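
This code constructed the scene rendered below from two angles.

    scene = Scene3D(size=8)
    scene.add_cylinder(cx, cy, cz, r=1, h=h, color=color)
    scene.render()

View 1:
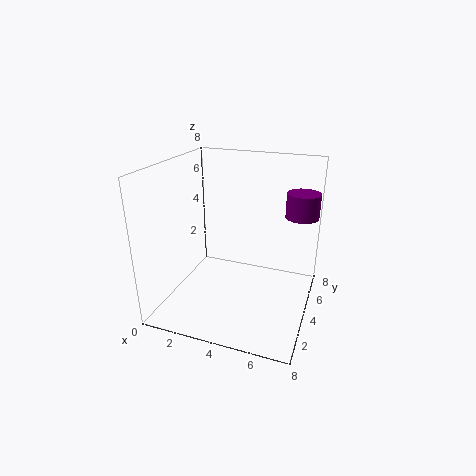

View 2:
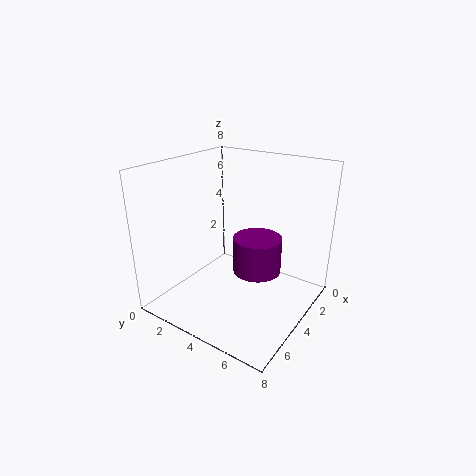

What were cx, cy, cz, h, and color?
cx = 7, cy = 7, cz = 4.5, h = 1.5, color = 'purple'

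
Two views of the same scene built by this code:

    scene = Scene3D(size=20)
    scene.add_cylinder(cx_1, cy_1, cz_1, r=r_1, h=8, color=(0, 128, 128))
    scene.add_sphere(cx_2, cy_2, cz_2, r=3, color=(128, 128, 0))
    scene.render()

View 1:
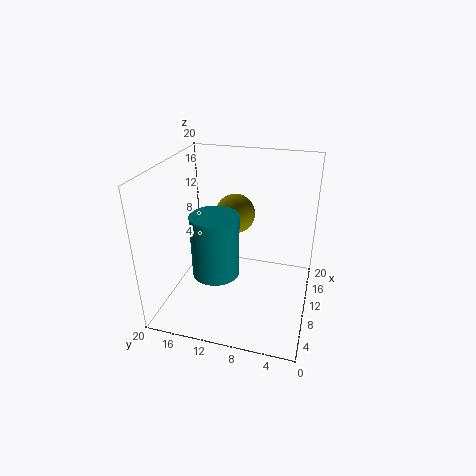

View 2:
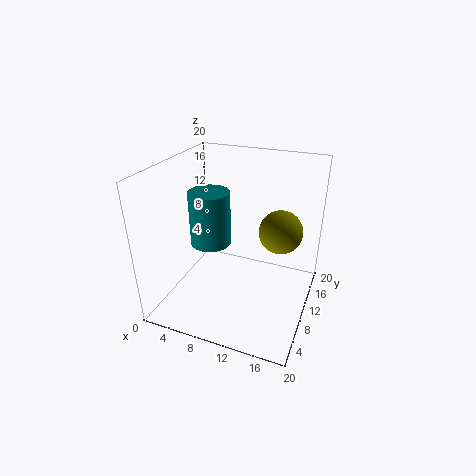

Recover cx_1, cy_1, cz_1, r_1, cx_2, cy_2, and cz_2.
cx_1 = 5
cy_1 = 11.5
cz_1 = 7.5
r_1 = 3
cx_2 = 15.5
cy_2 = 12
cz_2 = 11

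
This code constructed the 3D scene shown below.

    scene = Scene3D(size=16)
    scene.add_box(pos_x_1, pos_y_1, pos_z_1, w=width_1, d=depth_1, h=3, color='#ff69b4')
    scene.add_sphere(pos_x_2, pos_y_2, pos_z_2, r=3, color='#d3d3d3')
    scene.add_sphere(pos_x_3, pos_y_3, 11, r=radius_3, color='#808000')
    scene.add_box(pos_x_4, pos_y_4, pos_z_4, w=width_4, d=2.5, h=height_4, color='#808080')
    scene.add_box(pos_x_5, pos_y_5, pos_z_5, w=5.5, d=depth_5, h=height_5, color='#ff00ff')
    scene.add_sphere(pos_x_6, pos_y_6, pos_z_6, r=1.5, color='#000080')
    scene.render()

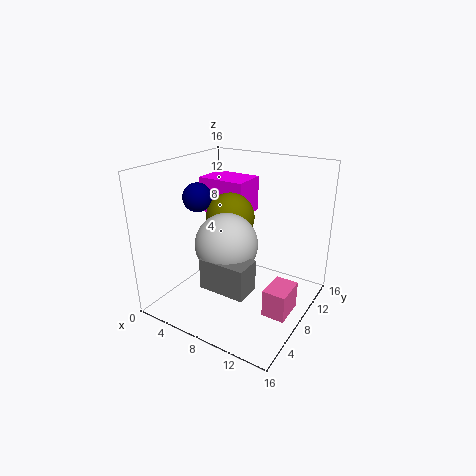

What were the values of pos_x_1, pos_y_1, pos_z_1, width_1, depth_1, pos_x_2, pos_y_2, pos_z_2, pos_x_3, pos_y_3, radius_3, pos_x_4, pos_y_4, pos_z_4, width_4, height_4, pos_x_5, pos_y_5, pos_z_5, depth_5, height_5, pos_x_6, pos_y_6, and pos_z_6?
pos_x_1 = 12.5; pos_y_1 = 5.5; pos_z_1 = 1; width_1 = 2.5; depth_1 = 3.5; pos_x_2 = 9.5; pos_y_2 = 3.5; pos_z_2 = 9.5; pos_x_3 = 8; pos_y_3 = 6.5; radius_3 = 2.5; pos_x_4 = 8.5; pos_y_4 = 0.5; pos_z_4 = 6; width_4 = 4.5; height_4 = 3; pos_x_5 = 2.5; pos_y_5 = 8.5; pos_z_5 = 10; depth_5 = 4; height_5 = 4; pos_x_6 = 5; pos_y_6 = 5; pos_z_6 = 13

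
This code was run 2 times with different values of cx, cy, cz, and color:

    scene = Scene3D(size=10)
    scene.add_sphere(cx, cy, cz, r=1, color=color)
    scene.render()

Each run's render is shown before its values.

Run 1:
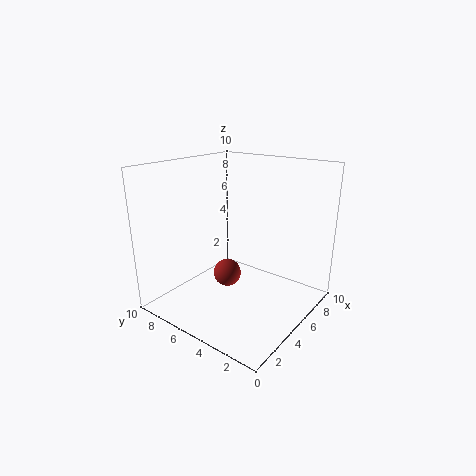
cx = 5; cy = 6; cz = 2; color = 'brown'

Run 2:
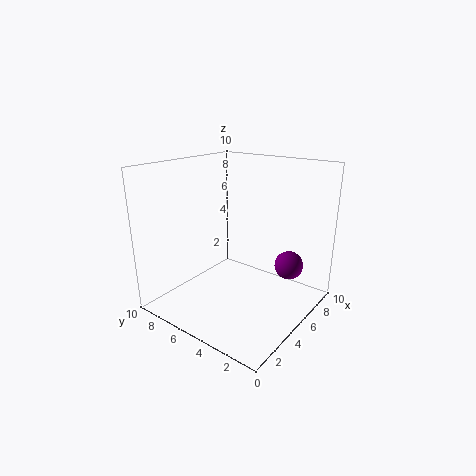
cx = 7; cy = 2; cz = 3; color = 'purple'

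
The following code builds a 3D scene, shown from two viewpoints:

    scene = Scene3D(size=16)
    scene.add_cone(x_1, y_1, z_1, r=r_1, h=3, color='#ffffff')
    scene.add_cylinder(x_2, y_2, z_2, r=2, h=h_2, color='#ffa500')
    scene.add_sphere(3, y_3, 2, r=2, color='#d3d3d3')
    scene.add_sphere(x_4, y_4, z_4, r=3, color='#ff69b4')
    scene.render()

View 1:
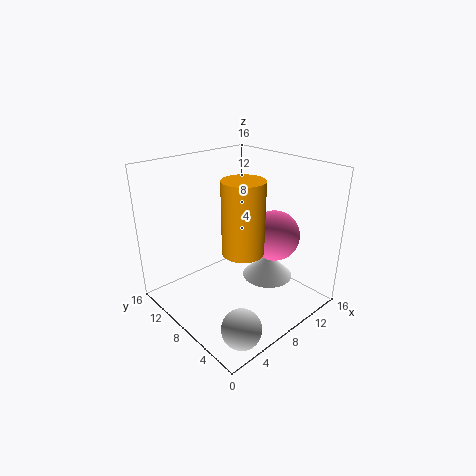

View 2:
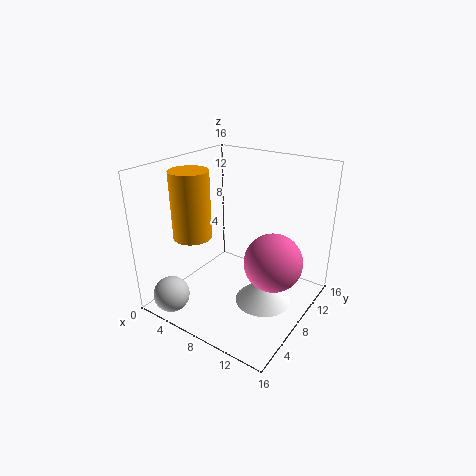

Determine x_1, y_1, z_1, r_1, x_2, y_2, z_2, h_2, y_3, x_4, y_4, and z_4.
x_1 = 12; y_1 = 7; z_1 = 2; r_1 = 3; x_2 = 5; y_2 = 4; z_2 = 9; h_2 = 7; y_3 = 2; x_4 = 13; y_4 = 7; z_4 = 7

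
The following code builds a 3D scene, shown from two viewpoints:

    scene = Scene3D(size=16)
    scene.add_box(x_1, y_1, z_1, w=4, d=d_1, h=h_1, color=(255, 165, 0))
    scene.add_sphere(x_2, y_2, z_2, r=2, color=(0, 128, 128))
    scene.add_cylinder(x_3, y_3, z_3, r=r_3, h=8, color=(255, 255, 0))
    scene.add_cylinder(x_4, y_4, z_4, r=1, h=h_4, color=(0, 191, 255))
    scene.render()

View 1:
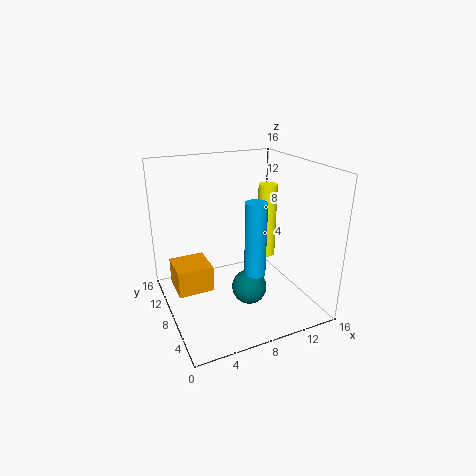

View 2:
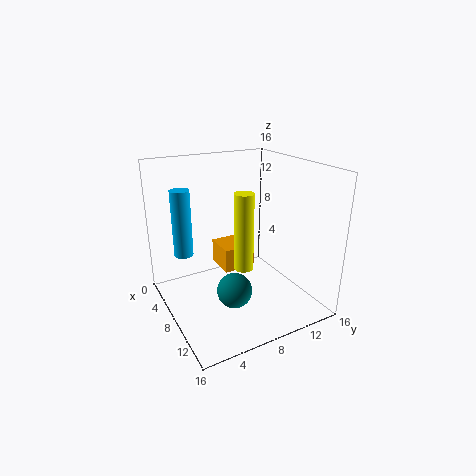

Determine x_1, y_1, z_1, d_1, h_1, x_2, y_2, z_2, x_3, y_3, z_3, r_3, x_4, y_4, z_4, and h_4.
x_1 = 1, y_1 = 8, z_1 = 2, d_1 = 4, h_1 = 3, x_2 = 9, y_2 = 7, z_2 = 2, x_3 = 11, y_3 = 7, z_3 = 6, r_3 = 1, x_4 = 7, y_4 = 2, z_4 = 7, h_4 = 7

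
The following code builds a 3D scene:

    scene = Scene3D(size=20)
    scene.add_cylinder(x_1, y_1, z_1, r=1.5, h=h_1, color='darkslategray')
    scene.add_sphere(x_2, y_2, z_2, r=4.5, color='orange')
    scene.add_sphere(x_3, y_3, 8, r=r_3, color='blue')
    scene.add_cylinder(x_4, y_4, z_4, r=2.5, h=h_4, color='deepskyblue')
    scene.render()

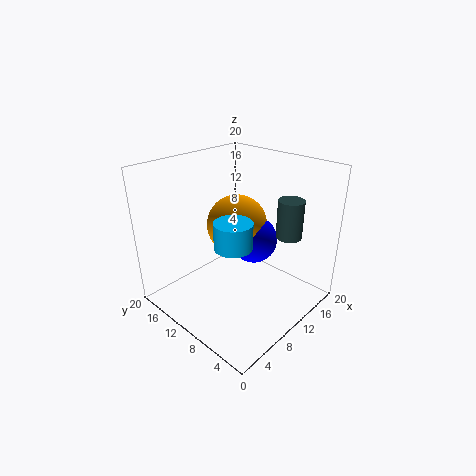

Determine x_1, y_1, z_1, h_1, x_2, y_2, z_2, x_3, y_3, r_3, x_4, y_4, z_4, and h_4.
x_1 = 9.5
y_1 = 1.5
z_1 = 13.5
h_1 = 4.5
x_2 = 13
y_2 = 13
z_2 = 10
x_3 = 14
y_3 = 10.5
r_3 = 3.5
x_4 = 7
y_4 = 8
z_4 = 10.5
h_4 = 3.5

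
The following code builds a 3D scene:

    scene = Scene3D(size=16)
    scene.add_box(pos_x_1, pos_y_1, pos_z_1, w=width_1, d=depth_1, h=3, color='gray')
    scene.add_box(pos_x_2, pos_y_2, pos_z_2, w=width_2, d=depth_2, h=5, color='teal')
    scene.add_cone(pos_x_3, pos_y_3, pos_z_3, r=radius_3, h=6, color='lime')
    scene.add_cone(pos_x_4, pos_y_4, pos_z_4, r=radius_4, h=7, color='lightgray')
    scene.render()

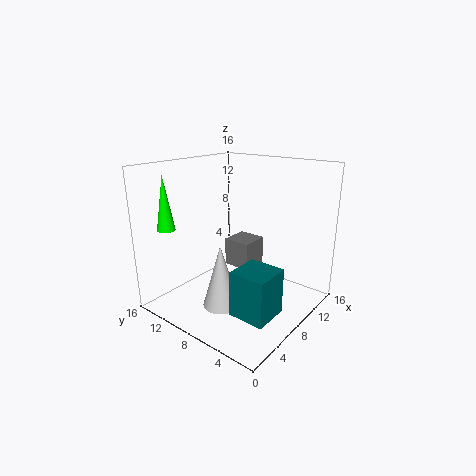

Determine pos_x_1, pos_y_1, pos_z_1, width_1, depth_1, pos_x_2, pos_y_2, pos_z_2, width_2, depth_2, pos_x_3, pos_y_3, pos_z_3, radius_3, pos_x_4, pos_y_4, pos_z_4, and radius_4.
pos_x_1 = 7, pos_y_1 = 6, pos_z_1 = 5, width_1 = 3, depth_1 = 3, pos_x_2 = 4, pos_y_2 = 2, pos_z_2 = 1, width_2 = 4, depth_2 = 4, pos_x_3 = 3, pos_y_3 = 14, pos_z_3 = 9, radius_3 = 1, pos_x_4 = 5, pos_y_4 = 8, pos_z_4 = 1, radius_4 = 2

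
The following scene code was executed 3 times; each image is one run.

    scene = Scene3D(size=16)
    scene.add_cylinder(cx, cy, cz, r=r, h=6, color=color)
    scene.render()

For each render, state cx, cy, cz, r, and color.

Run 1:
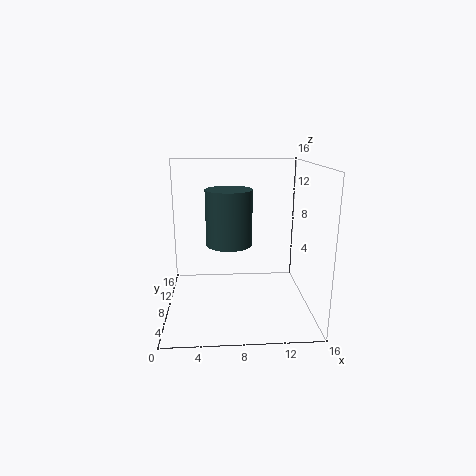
cx = 7; cy = 7.5; cz = 7.5; r = 2.5; color = 'darkslategray'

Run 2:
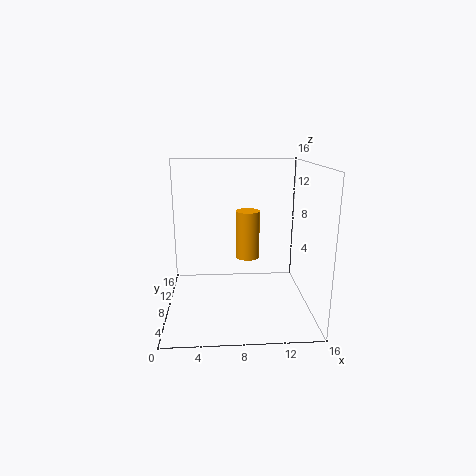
cx = 9.5; cy = 12.5; cz = 4; r = 1.5; color = 'orange'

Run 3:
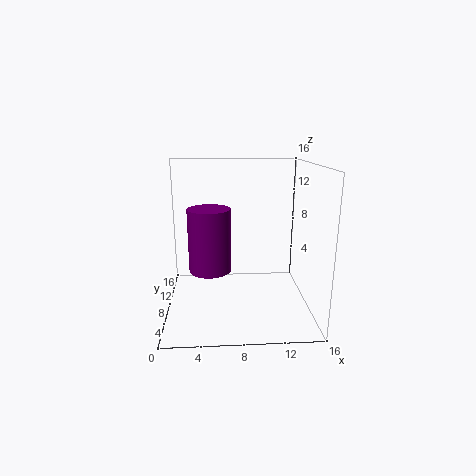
cx = 5; cy = 3; cz = 6.5; r = 2; color = 'purple'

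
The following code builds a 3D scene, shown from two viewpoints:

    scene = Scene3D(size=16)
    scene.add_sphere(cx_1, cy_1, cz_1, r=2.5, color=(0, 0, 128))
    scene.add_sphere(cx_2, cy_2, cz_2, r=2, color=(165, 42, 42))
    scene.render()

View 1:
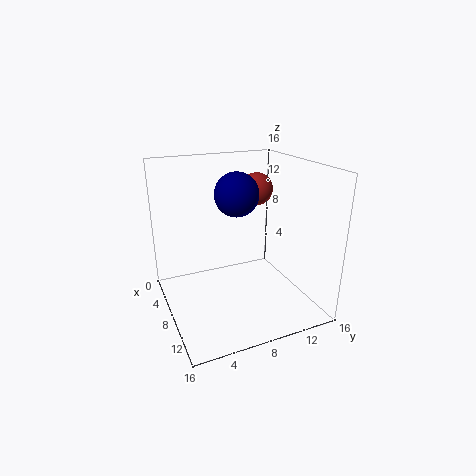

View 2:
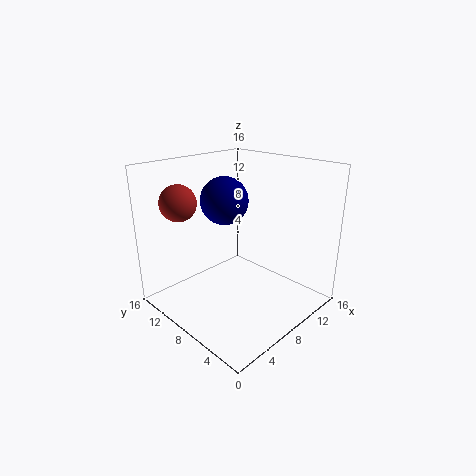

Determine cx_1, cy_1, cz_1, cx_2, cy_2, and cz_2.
cx_1 = 6.5
cy_1 = 8.5
cz_1 = 12.5
cx_2 = 3.5
cy_2 = 12.5
cz_2 = 12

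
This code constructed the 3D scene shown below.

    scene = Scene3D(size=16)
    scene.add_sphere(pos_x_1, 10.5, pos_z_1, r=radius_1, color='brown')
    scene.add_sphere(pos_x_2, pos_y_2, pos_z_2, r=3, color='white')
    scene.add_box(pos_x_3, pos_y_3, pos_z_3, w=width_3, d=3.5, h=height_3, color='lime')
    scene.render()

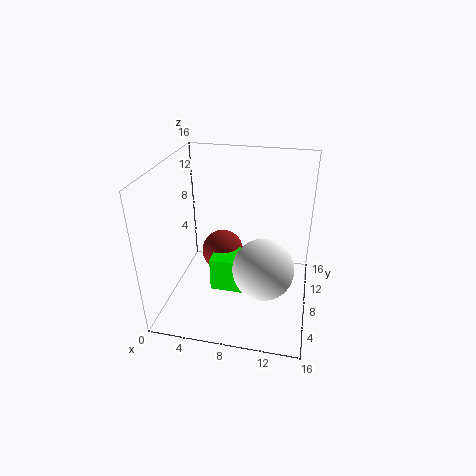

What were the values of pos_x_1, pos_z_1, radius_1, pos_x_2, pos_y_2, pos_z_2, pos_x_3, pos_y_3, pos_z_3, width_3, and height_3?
pos_x_1 = 5.5
pos_z_1 = 4.5
radius_1 = 2.5
pos_x_2 = 11.5
pos_y_2 = 3.5
pos_z_2 = 7.5
pos_x_3 = 5
pos_y_3 = 6.5
pos_z_3 = 1.5
width_3 = 4
height_3 = 4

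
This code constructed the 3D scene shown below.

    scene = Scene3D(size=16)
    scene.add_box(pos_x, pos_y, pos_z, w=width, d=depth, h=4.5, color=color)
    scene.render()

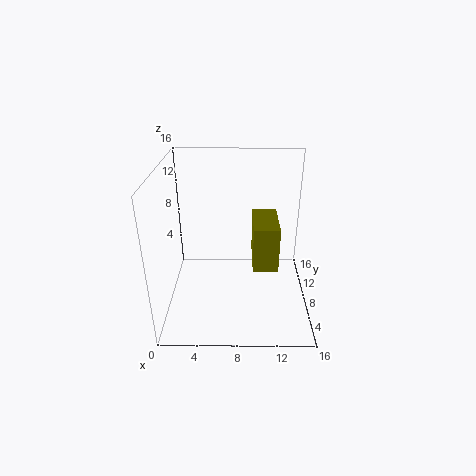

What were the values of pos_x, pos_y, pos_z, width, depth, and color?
pos_x = 9.5, pos_y = 3, pos_z = 7, width = 2.5, depth = 5, color = 'olive'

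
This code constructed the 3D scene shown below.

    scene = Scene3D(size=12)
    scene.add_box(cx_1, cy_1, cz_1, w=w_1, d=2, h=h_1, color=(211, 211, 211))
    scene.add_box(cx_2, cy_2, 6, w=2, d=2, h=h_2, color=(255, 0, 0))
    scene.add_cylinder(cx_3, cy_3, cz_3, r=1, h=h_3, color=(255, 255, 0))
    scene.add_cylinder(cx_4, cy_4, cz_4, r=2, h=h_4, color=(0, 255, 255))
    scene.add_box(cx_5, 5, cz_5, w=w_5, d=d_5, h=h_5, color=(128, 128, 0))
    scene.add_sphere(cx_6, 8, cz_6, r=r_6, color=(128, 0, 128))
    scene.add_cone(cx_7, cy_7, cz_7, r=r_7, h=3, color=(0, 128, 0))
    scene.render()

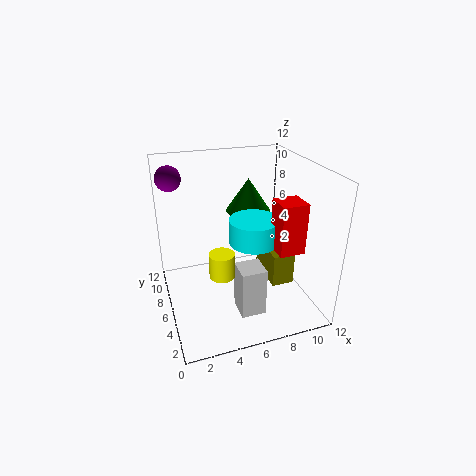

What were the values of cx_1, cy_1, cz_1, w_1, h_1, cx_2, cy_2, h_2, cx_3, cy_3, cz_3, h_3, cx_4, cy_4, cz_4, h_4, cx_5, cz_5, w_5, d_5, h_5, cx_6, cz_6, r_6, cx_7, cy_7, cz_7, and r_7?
cx_1 = 5; cy_1 = 2; cz_1 = 1; w_1 = 2; h_1 = 4; cx_2 = 8; cy_2 = 2; h_2 = 4; cx_3 = 4; cy_3 = 4; cz_3 = 4; h_3 = 2; cx_4 = 7; cy_4 = 5; cz_4 = 6; h_4 = 2; cx_5 = 9; cz_5 = 1; w_5 = 2; d_5 = 4; h_5 = 3; cx_6 = 1; cz_6 = 11; r_6 = 1; cx_7 = 8; cy_7 = 9; cz_7 = 7; r_7 = 2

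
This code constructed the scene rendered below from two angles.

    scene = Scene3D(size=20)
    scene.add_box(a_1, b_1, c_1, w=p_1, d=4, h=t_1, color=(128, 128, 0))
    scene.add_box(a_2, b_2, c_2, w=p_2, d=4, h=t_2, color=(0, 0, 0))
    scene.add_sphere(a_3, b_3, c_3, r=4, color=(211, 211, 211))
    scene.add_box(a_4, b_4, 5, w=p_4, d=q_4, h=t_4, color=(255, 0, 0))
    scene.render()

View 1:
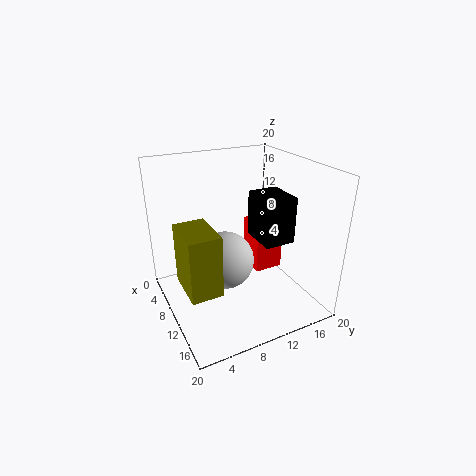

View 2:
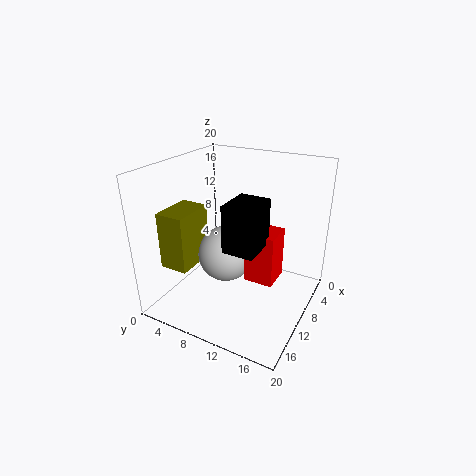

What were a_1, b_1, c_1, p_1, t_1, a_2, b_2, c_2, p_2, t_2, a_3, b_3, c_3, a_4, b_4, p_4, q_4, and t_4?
a_1 = 10; b_1 = 1; c_1 = 6; p_1 = 6; t_1 = 8; a_2 = 11; b_2 = 11; c_2 = 11; p_2 = 5; t_2 = 6; a_3 = 10; b_3 = 8; c_3 = 7; a_4 = 8; b_4 = 12; p_4 = 4; q_4 = 4; t_4 = 7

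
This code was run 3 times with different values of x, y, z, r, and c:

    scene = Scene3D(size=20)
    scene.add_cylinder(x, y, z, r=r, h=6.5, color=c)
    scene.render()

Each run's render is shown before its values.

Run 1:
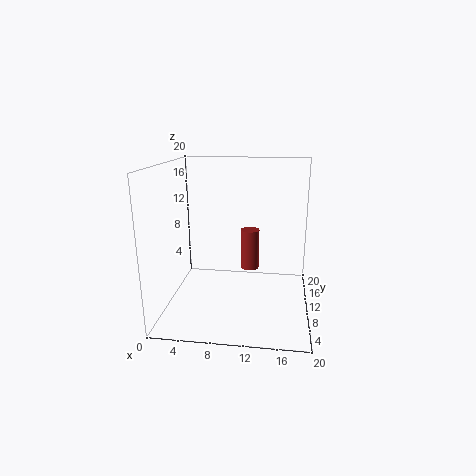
x = 11
y = 17
z = 2.5
r = 1.5
c = 'brown'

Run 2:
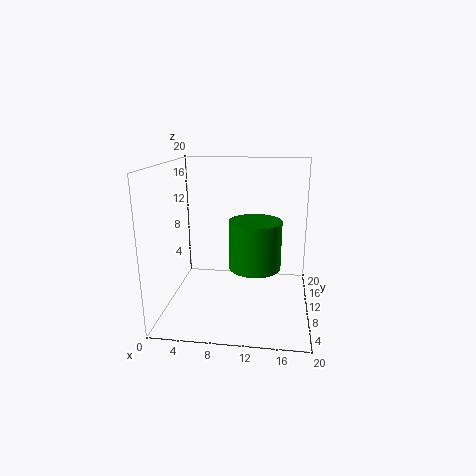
x = 12.5
y = 8.5
z = 6.5
r = 3.5
c = 'green'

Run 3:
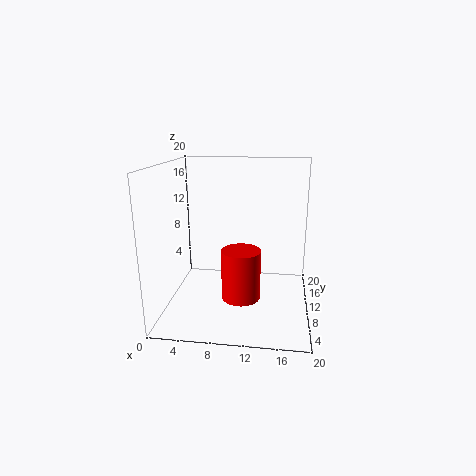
x = 11
y = 5.5
z = 3.5
r = 2.5
c = 'red'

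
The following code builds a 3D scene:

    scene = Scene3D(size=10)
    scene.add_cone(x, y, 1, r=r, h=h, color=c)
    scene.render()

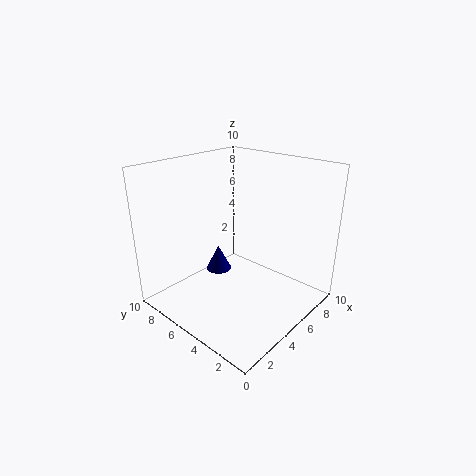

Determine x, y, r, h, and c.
x = 6; y = 8; r = 1; h = 2; c = 'navy'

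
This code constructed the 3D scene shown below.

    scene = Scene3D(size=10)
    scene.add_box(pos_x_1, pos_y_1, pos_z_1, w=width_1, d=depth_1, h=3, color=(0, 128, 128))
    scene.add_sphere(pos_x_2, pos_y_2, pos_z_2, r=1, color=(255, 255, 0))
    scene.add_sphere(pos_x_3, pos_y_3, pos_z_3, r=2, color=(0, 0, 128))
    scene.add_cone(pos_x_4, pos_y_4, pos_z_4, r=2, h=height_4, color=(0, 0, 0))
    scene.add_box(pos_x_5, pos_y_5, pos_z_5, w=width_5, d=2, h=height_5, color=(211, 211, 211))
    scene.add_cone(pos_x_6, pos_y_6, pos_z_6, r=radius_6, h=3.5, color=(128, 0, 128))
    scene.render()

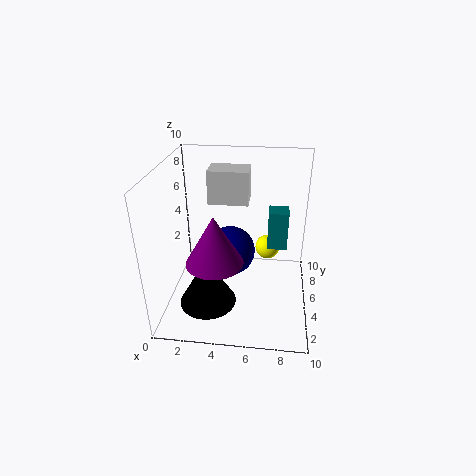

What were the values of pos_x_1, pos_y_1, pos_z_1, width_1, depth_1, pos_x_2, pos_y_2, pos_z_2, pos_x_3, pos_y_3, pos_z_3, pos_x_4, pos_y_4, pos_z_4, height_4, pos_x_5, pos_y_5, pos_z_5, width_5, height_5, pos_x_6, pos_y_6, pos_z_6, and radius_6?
pos_x_1 = 7, pos_y_1 = 7, pos_z_1 = 3, width_1 = 1.5, depth_1 = 1.5, pos_x_2 = 7, pos_y_2 = 9, pos_z_2 = 2, pos_x_3 = 4, pos_y_3 = 8, pos_z_3 = 2, pos_x_4 = 3, pos_y_4 = 3.5, pos_z_4 = 0.5, height_4 = 3.5, pos_x_5 = 2.5, pos_y_5 = 7, pos_z_5 = 6.5, width_5 = 3, height_5 = 2.5, pos_x_6 = 3.5, pos_y_6 = 4, pos_z_6 = 3.5, radius_6 = 2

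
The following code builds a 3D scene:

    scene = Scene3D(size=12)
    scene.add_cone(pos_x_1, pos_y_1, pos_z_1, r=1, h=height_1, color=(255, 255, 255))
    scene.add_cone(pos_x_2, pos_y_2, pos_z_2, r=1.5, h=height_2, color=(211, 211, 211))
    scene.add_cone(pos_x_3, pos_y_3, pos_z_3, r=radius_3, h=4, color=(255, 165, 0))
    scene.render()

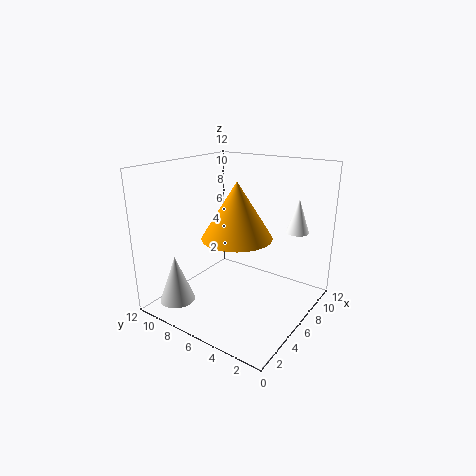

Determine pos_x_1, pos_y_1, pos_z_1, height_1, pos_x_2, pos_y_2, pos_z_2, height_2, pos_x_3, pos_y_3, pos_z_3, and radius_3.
pos_x_1 = 10
pos_y_1 = 2.5
pos_z_1 = 6
height_1 = 3
pos_x_2 = 2.5
pos_y_2 = 10
pos_z_2 = 0.5
height_2 = 4
pos_x_3 = 3
pos_y_3 = 4
pos_z_3 = 7.5
radius_3 = 2.5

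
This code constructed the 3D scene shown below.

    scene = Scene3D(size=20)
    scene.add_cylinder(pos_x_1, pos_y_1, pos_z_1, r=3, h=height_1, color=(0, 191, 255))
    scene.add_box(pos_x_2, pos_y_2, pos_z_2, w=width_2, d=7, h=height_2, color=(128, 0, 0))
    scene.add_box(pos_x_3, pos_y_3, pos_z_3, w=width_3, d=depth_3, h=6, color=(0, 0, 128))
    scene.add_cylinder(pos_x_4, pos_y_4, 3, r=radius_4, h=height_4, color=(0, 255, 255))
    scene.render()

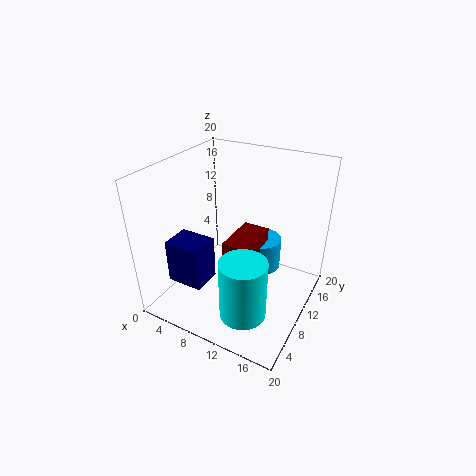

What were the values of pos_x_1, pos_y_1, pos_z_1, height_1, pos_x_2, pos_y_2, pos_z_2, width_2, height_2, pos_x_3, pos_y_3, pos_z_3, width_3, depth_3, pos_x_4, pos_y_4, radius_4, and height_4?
pos_x_1 = 11, pos_y_1 = 16, pos_z_1 = 2, height_1 = 5, pos_x_2 = 8, pos_y_2 = 9, pos_z_2 = 4, width_2 = 4, height_2 = 5, pos_x_3 = 3, pos_y_3 = 3, pos_z_3 = 5, width_3 = 5, depth_3 = 4, pos_x_4 = 14, pos_y_4 = 4, radius_4 = 3, height_4 = 8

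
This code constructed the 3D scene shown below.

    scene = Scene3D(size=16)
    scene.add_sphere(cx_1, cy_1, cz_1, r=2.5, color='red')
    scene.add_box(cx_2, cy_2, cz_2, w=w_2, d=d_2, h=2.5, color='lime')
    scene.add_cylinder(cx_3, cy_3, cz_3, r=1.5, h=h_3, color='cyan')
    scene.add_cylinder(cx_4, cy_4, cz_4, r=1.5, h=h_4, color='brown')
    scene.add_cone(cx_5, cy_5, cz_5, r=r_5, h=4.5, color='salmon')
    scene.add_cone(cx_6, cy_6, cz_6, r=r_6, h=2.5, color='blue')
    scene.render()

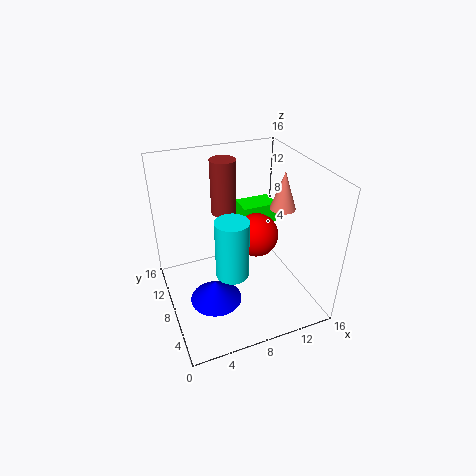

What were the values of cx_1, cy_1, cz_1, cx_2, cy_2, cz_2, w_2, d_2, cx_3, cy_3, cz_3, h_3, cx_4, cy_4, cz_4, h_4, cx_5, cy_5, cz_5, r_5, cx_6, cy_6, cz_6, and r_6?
cx_1 = 10.5
cy_1 = 8.5
cz_1 = 7.5
cx_2 = 10.5
cy_2 = 12
cz_2 = 6.5
w_2 = 4.5
d_2 = 3
cx_3 = 5
cy_3 = 2
cz_3 = 8.5
h_3 = 5.5
cx_4 = 8
cy_4 = 12.5
cz_4 = 9
h_4 = 6.5
cx_5 = 14
cy_5 = 9
cz_5 = 10
r_5 = 1.5
cx_6 = 5
cy_6 = 7.5
cz_6 = 0.5
r_6 = 3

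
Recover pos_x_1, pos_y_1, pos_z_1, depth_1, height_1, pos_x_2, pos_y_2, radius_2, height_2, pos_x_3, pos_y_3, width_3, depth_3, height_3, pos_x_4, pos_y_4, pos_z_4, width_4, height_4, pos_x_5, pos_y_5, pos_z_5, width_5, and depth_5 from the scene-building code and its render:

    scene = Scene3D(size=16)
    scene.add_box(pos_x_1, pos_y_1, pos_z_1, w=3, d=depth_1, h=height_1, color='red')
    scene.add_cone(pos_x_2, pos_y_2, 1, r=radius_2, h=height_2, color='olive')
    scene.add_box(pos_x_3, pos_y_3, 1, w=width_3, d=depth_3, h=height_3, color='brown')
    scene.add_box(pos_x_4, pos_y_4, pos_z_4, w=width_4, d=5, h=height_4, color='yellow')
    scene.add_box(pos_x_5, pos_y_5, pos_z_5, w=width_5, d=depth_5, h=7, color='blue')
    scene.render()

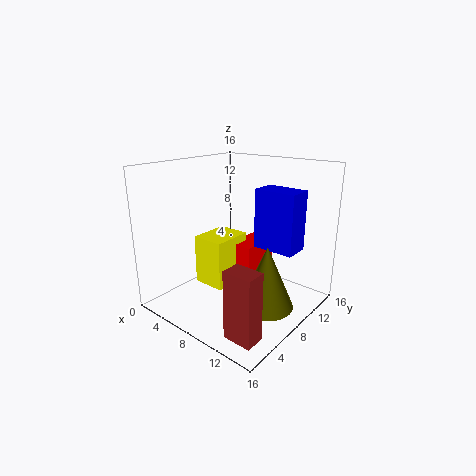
pos_x_1 = 5
pos_y_1 = 10
pos_z_1 = 1
depth_1 = 5
height_1 = 5
pos_x_2 = 12
pos_y_2 = 8
radius_2 = 3
height_2 = 7
pos_x_3 = 12
pos_y_3 = 1
width_3 = 3
depth_3 = 2
height_3 = 7
pos_x_4 = 2
pos_y_4 = 7
pos_z_4 = 1
width_4 = 4
height_4 = 6
pos_x_5 = 8
pos_y_5 = 11
pos_z_5 = 6
width_5 = 5
depth_5 = 3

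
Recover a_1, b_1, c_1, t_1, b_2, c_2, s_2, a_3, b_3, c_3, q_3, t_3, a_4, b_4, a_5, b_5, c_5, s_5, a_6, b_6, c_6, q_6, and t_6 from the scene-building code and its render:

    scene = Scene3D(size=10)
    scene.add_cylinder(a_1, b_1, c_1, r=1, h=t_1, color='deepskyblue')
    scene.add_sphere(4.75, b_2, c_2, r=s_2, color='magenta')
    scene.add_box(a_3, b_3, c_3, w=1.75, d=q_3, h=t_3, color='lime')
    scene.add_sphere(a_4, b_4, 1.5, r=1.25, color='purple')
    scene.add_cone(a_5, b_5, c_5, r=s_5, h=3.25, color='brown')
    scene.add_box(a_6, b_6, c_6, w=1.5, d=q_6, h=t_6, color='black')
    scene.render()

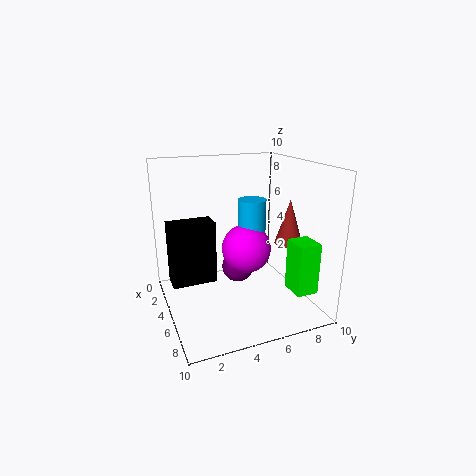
a_1 = 4.5; b_1 = 6.25; c_1 = 4.25; t_1 = 3.25; b_2 = 5.75; c_2 = 4; s_2 = 1.75; a_3 = 7; b_3 = 7.75; c_3 = 1.75; q_3 = 1.5; t_3 = 3.5; a_4 = 2.5; b_4 = 6; a_5 = 5.5; b_5 = 8.75; c_5 = 4.25; s_5 = 1; a_6 = 4; b_6 = 0.25; c_6 = 2.25; q_6 = 3; t_6 = 4.25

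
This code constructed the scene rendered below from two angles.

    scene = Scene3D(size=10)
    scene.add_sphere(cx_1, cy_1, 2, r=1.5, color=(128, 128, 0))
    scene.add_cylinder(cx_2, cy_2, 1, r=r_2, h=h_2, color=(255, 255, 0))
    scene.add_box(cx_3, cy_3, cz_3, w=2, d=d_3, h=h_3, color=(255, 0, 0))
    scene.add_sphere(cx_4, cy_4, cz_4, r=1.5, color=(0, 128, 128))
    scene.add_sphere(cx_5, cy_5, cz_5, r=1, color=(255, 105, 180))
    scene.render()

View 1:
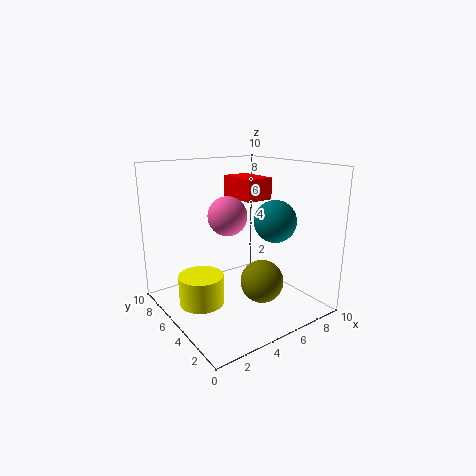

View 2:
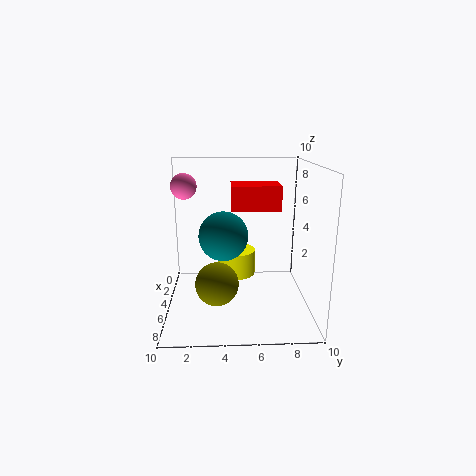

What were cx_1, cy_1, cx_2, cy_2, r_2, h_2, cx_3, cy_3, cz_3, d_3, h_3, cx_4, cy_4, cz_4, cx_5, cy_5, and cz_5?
cx_1 = 6; cy_1 = 3.5; cx_2 = 2; cy_2 = 5; r_2 = 1.5; h_2 = 2; cx_3 = 5.5; cy_3 = 4.5; cz_3 = 7.5; d_3 = 3; h_3 = 1.5; cx_4 = 7.5; cy_4 = 4; cz_4 = 6; cx_5 = 1.5; cy_5 = 1; cz_5 = 8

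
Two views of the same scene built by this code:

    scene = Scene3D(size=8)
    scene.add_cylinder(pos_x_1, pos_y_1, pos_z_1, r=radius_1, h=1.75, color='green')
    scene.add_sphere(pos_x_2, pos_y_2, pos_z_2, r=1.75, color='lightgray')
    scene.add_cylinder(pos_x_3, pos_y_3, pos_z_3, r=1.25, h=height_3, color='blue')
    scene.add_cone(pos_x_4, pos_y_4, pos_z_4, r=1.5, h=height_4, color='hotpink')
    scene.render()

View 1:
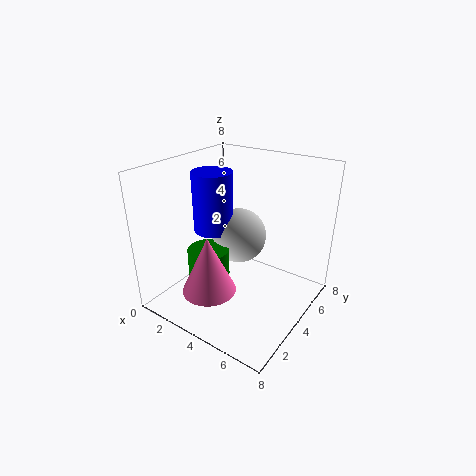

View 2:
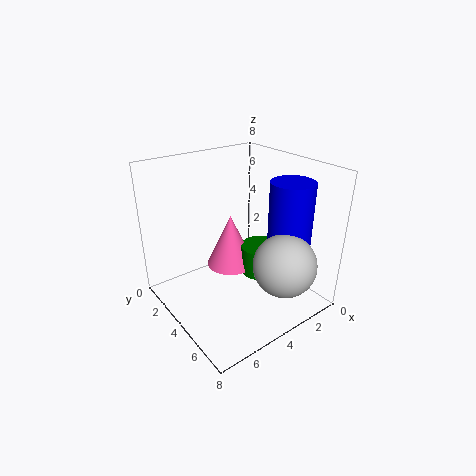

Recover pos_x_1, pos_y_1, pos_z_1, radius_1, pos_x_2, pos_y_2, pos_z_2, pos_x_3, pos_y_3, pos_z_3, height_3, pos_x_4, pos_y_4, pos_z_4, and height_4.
pos_x_1 = 2
pos_y_1 = 3.75
pos_z_1 = 1
radius_1 = 1.25
pos_x_2 = 2.5
pos_y_2 = 6.25
pos_z_2 = 2.75
pos_x_3 = 1.25
pos_y_3 = 5.25
pos_z_3 = 3.25
height_3 = 3.75
pos_x_4 = 3.25
pos_y_4 = 2.25
pos_z_4 = 1.25
height_4 = 3.25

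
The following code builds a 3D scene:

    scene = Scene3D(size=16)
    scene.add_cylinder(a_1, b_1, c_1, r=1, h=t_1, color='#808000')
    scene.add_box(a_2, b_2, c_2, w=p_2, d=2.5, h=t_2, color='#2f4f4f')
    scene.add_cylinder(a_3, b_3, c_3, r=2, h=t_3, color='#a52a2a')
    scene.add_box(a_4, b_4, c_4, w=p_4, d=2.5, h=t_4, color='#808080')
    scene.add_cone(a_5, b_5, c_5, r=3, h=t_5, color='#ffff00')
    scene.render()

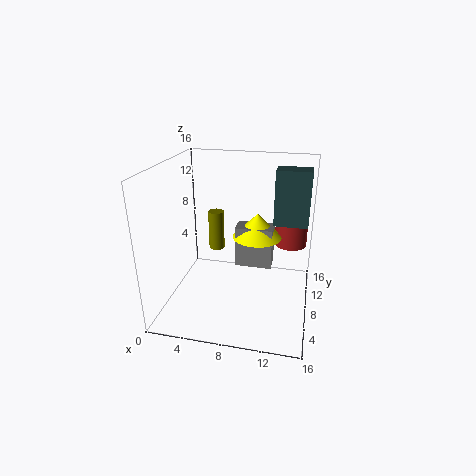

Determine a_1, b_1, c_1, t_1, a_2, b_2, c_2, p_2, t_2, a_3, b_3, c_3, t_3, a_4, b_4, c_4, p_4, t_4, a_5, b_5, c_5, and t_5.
a_1 = 4, b_1 = 13, c_1 = 4, t_1 = 5, a_2 = 11.5, b_2 = 11, c_2 = 8.5, p_2 = 4, t_2 = 6.5, a_3 = 13.5, b_3 = 14, c_3 = 5, t_3 = 5, a_4 = 7, b_4 = 10.5, c_4 = 3, p_4 = 4.5, t_4 = 5, a_5 = 9.5, b_5 = 12, c_5 = 6.5, t_5 = 3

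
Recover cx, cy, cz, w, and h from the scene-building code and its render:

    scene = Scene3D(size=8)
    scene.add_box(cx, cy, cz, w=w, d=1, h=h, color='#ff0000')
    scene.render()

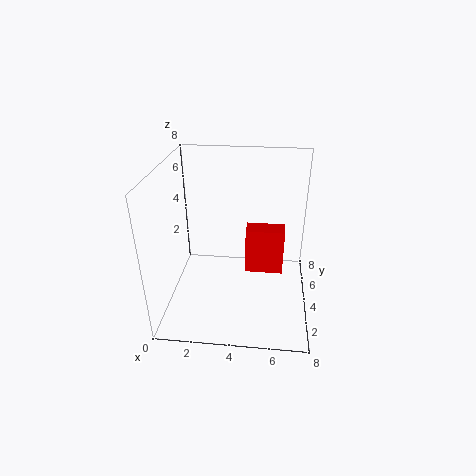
cx = 4.5, cy = 3, cz = 2.5, w = 2, h = 2.5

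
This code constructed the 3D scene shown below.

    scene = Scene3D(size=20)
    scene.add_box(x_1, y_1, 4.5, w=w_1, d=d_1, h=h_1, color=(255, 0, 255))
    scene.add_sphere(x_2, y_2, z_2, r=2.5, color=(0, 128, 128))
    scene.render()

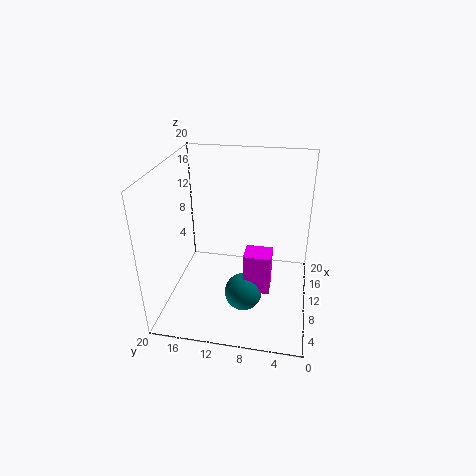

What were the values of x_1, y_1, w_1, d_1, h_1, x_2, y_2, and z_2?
x_1 = 5.5
y_1 = 5
w_1 = 3
d_1 = 3.5
h_1 = 5.5
x_2 = 6
y_2 = 8.5
z_2 = 4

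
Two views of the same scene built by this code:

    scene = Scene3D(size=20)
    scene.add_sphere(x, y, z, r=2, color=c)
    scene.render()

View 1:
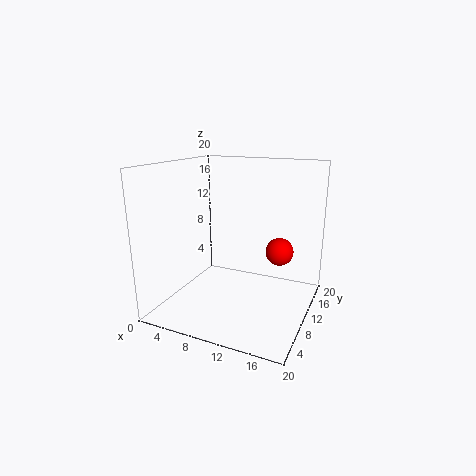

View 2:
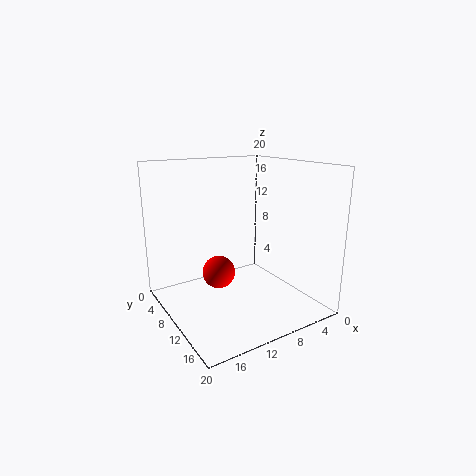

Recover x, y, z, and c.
x = 15, y = 13.5, z = 7.5, c = 'red'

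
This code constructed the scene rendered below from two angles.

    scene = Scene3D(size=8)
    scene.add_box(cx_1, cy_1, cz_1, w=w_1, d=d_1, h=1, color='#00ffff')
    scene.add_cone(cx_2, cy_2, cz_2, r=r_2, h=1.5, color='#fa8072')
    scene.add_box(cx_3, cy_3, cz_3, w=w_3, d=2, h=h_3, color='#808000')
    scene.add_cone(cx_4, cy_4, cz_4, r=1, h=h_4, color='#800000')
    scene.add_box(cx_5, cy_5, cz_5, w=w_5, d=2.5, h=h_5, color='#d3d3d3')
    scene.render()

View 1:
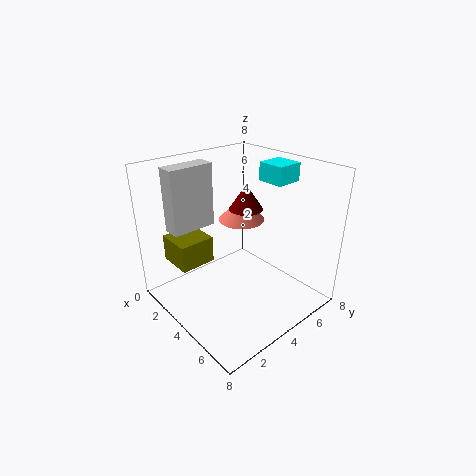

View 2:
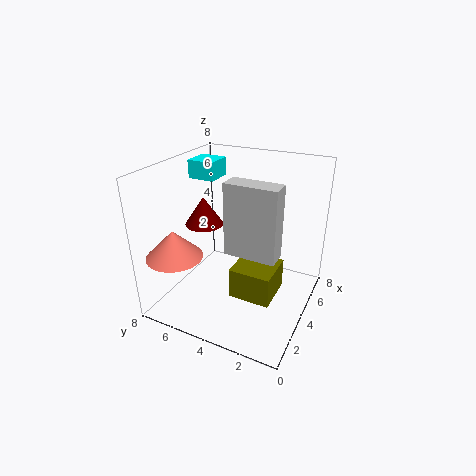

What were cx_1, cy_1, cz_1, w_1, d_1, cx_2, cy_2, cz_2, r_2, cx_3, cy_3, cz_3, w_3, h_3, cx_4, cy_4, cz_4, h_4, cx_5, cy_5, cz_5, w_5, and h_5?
cx_1 = 4; cy_1 = 5.5; cz_1 = 7; w_1 = 1.5; d_1 = 1.5; cx_2 = 1.5; cy_2 = 6.5; cz_2 = 3.5; r_2 = 1.5; cx_3 = 1; cy_3 = 1; cz_3 = 2.5; w_3 = 2; h_3 = 1.5; cx_4 = 3; cy_4 = 5.5; cz_4 = 5; h_4 = 1.5; cx_5 = 1.5; cy_5 = 1; cz_5 = 4.5; w_5 = 1; h_5 = 3.5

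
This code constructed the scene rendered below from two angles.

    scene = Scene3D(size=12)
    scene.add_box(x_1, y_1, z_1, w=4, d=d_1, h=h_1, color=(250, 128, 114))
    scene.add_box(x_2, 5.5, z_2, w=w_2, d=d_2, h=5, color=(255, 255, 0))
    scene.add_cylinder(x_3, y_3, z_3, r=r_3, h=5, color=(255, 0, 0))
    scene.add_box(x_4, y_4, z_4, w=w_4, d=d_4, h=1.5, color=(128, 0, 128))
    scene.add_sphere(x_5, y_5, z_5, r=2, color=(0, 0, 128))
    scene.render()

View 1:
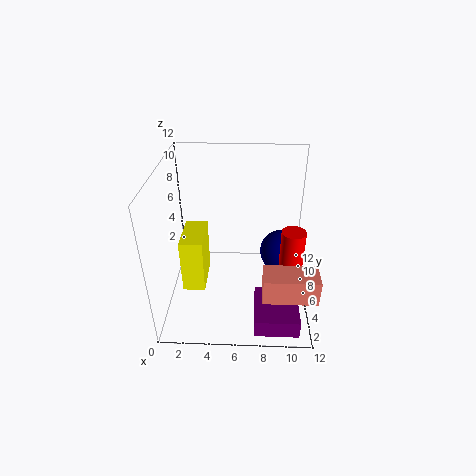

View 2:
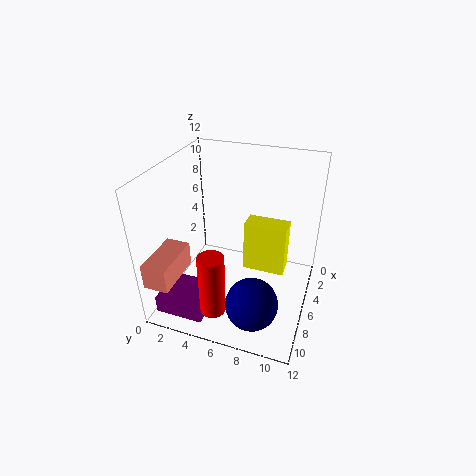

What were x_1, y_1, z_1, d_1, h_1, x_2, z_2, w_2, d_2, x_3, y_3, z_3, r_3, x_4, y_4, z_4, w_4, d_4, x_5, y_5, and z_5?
x_1 = 8; y_1 = 0.5; z_1 = 4; d_1 = 2; h_1 = 2; x_2 = 1; z_2 = 0.5; w_2 = 2; d_2 = 4; x_3 = 10.5; y_3 = 5.5; z_3 = 2; r_3 = 1; x_4 = 7.5; y_4 = 0.5; z_4 = 0.5; w_4 = 3.5; d_4 = 4; x_5 = 10; y_5 = 8.5; z_5 = 3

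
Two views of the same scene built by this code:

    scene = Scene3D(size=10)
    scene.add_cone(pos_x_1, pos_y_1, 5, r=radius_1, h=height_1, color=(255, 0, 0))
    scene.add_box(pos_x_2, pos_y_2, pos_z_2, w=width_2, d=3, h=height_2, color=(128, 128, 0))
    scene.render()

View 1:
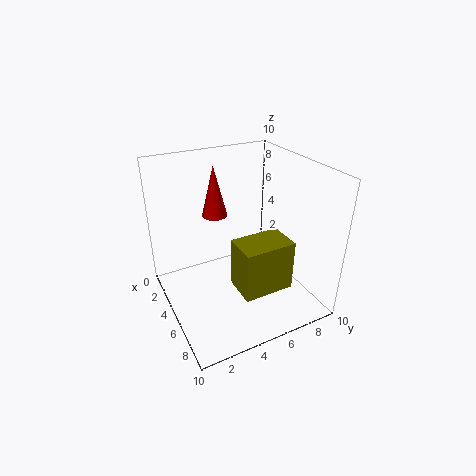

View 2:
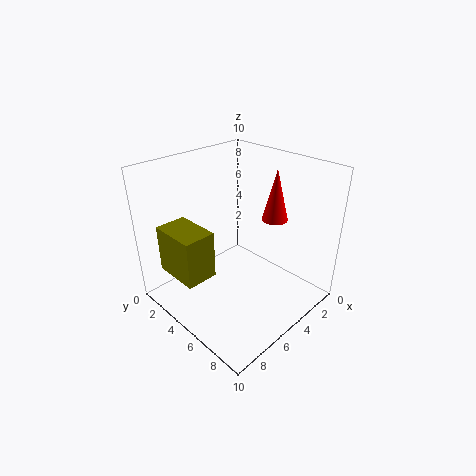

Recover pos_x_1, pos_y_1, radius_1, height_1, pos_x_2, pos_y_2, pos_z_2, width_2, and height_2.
pos_x_1 = 1; pos_y_1 = 5; radius_1 = 1; height_1 = 4; pos_x_2 = 8; pos_y_2 = 3; pos_z_2 = 4; width_2 = 2; height_2 = 3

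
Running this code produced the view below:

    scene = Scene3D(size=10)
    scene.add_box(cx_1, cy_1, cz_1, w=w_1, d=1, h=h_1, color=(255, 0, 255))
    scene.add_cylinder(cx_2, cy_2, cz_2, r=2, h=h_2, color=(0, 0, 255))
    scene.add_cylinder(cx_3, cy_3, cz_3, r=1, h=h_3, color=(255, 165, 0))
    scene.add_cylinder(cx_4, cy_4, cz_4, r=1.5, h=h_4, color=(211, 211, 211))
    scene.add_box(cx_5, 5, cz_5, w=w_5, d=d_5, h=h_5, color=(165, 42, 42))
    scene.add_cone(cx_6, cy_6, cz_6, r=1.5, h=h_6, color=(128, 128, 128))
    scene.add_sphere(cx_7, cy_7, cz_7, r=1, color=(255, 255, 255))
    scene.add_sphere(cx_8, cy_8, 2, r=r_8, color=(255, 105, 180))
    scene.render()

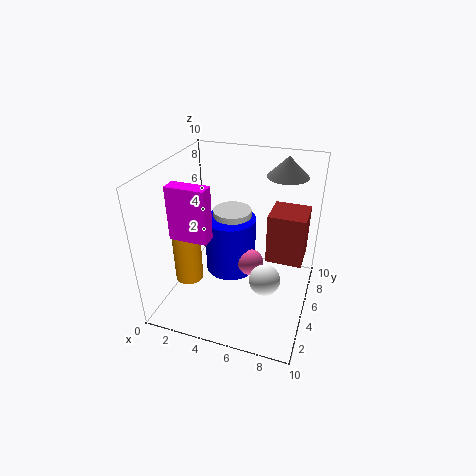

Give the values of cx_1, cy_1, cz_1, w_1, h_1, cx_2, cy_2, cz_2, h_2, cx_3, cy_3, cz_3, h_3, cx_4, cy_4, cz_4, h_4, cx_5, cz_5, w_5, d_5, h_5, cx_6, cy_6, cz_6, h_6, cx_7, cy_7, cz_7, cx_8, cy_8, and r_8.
cx_1 = 1.5, cy_1 = 2, cz_1 = 6, w_1 = 2.5, h_1 = 3.5, cx_2 = 3.5, cy_2 = 7.5, cz_2 = 0.5, h_2 = 4.5, cx_3 = 1.5, cy_3 = 4, cz_3 = 1.5, h_3 = 4, cx_4 = 3.5, cy_4 = 8, cz_4 = 2.5, h_4 = 3, cx_5 = 7, cz_5 = 3.5, w_5 = 2.5, d_5 = 2.5, h_5 = 3.5, cx_6 = 7.5, cy_6 = 8.5, cz_6 = 8.5, h_6 = 1.5, cx_7 = 7.5, cy_7 = 3, cz_7 = 3.5, cx_8 = 5.5, cy_8 = 6.5, r_8 = 1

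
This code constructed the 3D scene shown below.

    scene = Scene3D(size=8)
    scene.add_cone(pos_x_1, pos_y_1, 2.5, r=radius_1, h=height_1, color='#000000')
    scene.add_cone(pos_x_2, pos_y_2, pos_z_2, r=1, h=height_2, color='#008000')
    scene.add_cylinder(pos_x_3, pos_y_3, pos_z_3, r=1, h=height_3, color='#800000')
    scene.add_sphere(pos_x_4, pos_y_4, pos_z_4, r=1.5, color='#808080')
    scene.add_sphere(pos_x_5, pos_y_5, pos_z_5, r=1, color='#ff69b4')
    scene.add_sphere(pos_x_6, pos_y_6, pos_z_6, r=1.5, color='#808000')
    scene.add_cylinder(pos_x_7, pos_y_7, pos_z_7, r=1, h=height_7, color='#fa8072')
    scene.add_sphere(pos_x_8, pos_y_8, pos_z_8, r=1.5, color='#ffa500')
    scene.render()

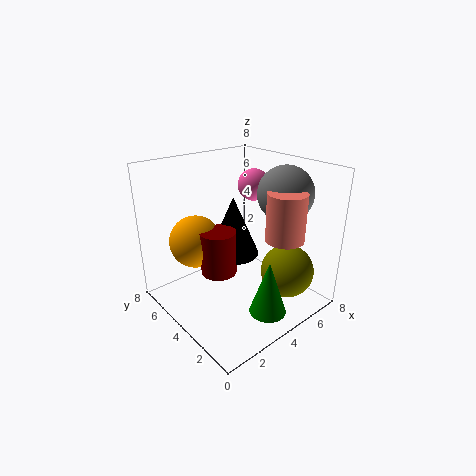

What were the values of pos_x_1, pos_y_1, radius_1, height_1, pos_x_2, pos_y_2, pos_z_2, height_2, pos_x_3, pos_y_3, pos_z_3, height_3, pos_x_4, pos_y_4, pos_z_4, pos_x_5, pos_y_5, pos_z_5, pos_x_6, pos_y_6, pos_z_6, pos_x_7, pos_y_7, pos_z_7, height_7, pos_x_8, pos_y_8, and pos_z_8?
pos_x_1 = 4.5; pos_y_1 = 5; radius_1 = 1.5; height_1 = 3.5; pos_x_2 = 4; pos_y_2 = 1.5; pos_z_2 = 0.5; height_2 = 3; pos_x_3 = 3; pos_y_3 = 4.5; pos_z_3 = 2; height_3 = 2.5; pos_x_4 = 6; pos_y_4 = 2.5; pos_z_4 = 6.5; pos_x_5 = 7; pos_y_5 = 6; pos_z_5 = 6; pos_x_6 = 6; pos_y_6 = 2; pos_z_6 = 2; pos_x_7 = 5; pos_y_7 = 1.5; pos_z_7 = 4.5; height_7 = 2.5; pos_x_8 = 2.5; pos_y_8 = 6; pos_z_8 = 3.5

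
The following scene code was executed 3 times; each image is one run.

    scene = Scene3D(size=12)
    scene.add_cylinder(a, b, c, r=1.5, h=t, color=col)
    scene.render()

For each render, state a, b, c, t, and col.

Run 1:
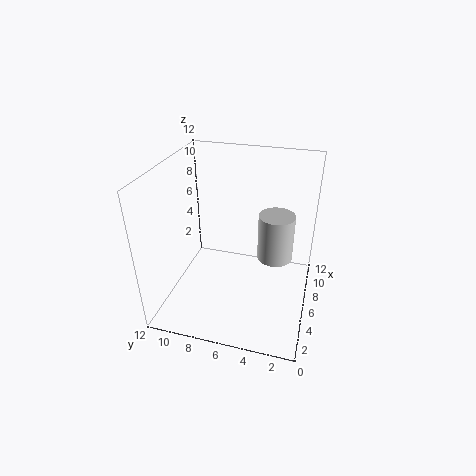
a = 7, b = 3, c = 4, t = 4, col = 'lightgray'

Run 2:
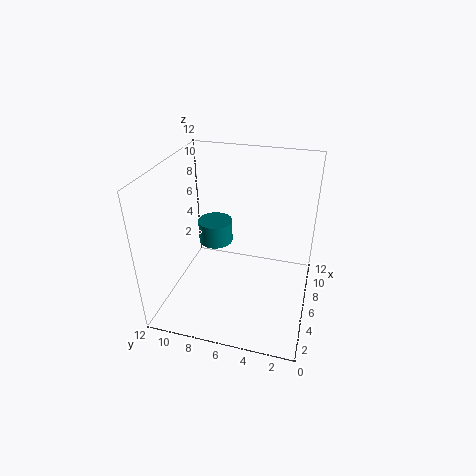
a = 7.5, b = 8.5, c = 4.5, t = 2, col = 'teal'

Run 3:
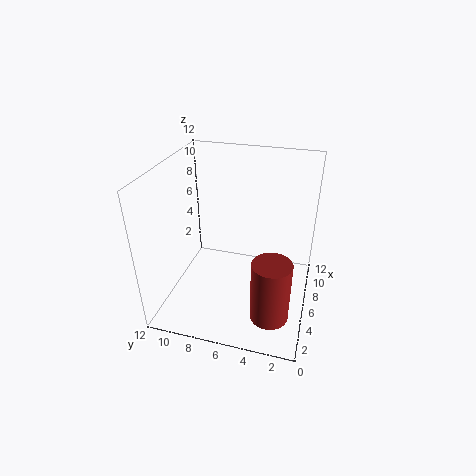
a = 2.5, b = 2.5, c = 1.5, t = 5, col = 'brown'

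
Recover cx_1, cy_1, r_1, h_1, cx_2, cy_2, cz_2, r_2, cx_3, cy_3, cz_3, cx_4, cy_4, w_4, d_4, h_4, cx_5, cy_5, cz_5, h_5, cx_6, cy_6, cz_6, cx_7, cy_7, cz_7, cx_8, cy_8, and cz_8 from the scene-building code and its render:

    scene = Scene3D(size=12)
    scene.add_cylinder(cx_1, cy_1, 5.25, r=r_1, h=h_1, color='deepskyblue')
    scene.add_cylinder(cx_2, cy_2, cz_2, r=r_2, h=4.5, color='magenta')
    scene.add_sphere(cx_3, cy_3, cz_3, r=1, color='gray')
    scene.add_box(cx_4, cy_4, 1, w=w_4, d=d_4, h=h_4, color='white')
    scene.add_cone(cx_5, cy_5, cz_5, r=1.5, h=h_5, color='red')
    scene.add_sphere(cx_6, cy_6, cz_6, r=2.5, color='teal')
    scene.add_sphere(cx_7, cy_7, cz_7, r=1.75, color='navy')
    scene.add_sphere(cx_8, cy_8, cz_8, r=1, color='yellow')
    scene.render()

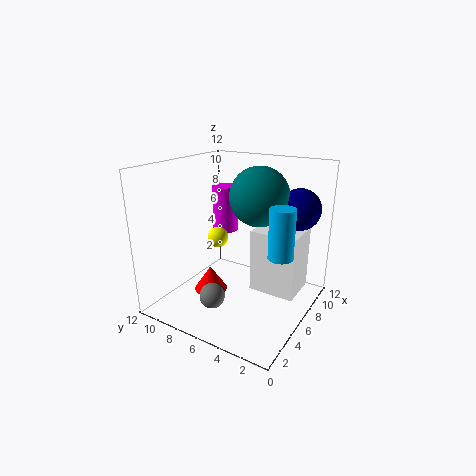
cx_1 = 5.75
cy_1 = 2
r_1 = 1
h_1 = 4
cx_2 = 10.5
cy_2 = 10.25
cz_2 = 4.5
r_2 = 1.25
cx_3 = 2.5
cy_3 = 6.25
cz_3 = 2.25
cx_4 = 6.75
cy_4 = 1.25
w_4 = 3.5
d_4 = 4
h_4 = 5.5
cx_5 = 6
cy_5 = 9
cz_5 = 0.25
h_5 = 2.25
cx_6 = 7.75
cy_6 = 5
cz_6 = 9.25
cx_7 = 9.25
cy_7 = 2
cz_7 = 8.25
cx_8 = 8.75
cy_8 = 10
cz_8 = 4.25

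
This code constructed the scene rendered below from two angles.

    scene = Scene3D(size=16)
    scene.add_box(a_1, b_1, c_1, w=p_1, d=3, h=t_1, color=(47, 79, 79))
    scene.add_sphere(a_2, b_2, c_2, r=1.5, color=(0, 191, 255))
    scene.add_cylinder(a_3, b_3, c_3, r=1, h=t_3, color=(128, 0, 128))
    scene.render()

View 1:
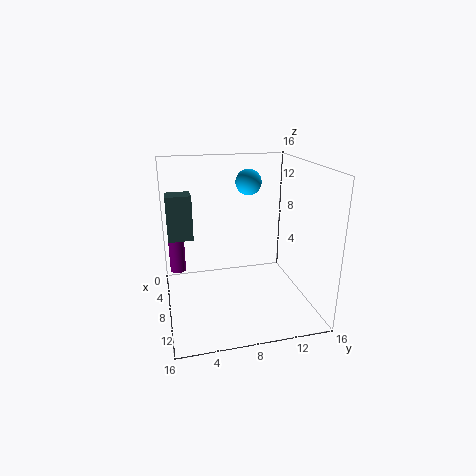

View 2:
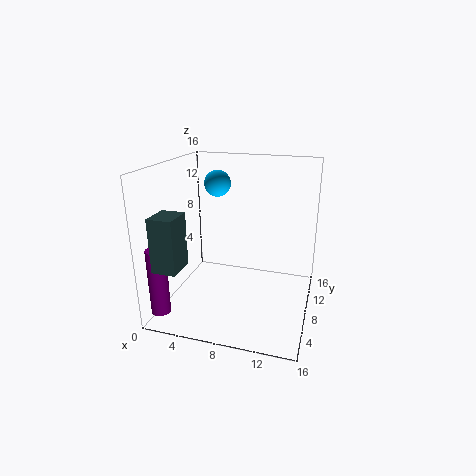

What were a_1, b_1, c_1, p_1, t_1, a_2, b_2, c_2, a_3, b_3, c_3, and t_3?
a_1 = 1.5
b_1 = 0.5
c_1 = 6.5
p_1 = 2.5
t_1 = 5.5
a_2 = 5
b_2 = 10
c_2 = 13.5
a_3 = 1.5
b_3 = 1.5
c_3 = 1.5
t_3 = 7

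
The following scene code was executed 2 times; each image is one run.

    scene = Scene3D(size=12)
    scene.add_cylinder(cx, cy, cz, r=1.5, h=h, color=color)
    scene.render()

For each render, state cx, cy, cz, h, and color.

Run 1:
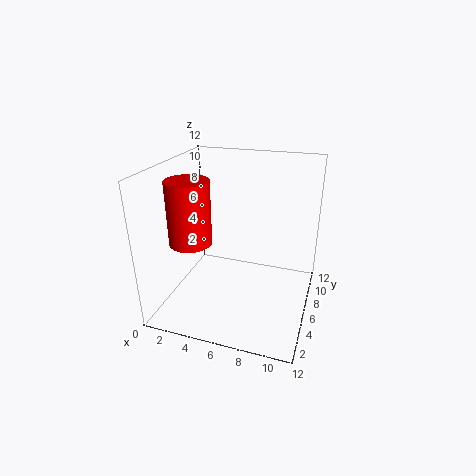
cx = 4; cy = 1.5; cz = 7.5; h = 4.5; color = 'red'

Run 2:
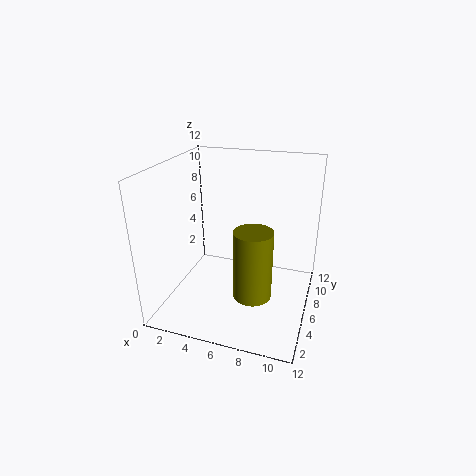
cx = 8; cy = 3.5; cz = 2.5; h = 5.5; color = 'olive'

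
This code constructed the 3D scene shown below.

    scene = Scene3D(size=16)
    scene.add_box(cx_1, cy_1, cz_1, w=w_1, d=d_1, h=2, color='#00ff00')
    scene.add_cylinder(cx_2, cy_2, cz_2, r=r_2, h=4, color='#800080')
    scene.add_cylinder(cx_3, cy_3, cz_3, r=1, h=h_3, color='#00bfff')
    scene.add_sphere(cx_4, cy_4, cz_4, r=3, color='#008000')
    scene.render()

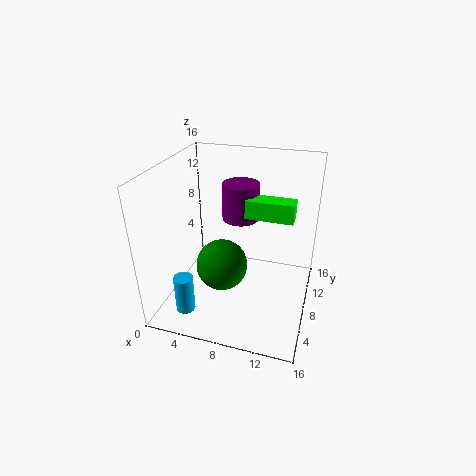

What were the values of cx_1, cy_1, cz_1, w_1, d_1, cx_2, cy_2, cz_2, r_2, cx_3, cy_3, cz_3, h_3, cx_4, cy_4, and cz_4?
cx_1 = 9
cy_1 = 7
cz_1 = 11
w_1 = 5
d_1 = 2
cx_2 = 8
cy_2 = 9
cz_2 = 10
r_2 = 2
cx_3 = 4
cy_3 = 2
cz_3 = 2
h_3 = 4
cx_4 = 6
cy_4 = 8
cz_4 = 4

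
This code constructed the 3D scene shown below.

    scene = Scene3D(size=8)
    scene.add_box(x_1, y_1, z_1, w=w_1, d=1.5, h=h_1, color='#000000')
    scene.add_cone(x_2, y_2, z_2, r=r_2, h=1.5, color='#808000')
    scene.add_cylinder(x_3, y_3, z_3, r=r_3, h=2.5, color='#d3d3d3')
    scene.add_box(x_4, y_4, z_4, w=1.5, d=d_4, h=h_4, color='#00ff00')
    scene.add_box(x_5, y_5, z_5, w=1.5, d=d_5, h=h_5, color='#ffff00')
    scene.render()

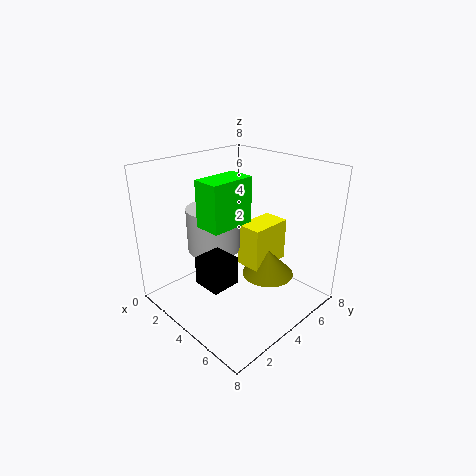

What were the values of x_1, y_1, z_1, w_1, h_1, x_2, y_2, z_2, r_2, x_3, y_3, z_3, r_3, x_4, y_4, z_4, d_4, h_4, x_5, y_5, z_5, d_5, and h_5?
x_1 = 4; y_1 = 1; z_1 = 2.5; w_1 = 1.5; h_1 = 1.5; x_2 = 5; y_2 = 5.5; z_2 = 1.5; r_2 = 1.5; x_3 = 2.5; y_3 = 3.5; z_3 = 3; r_3 = 1.5; x_4 = 3; y_4 = 2; z_4 = 5; d_4 = 2.5; h_4 = 2.5; x_5 = 3.5; y_5 = 4.5; z_5 = 2; d_5 = 2.5; h_5 = 2.5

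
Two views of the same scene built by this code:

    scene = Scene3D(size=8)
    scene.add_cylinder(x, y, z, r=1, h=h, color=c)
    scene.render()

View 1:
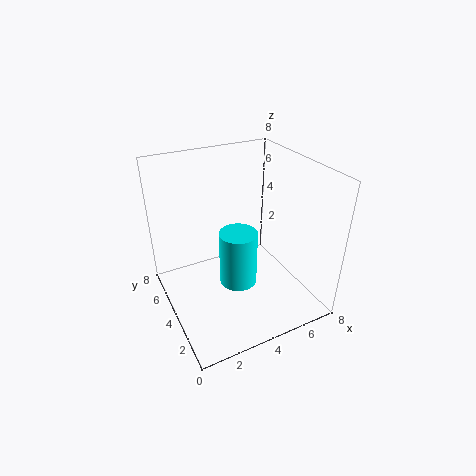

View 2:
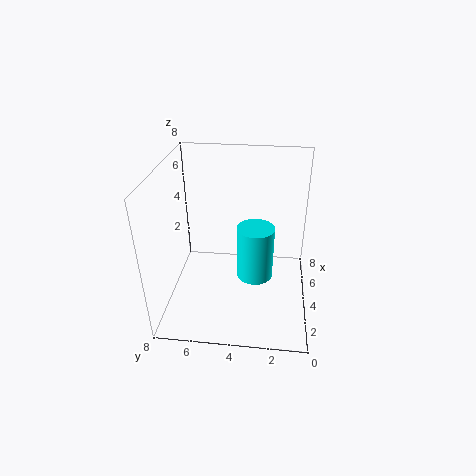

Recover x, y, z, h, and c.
x = 3.5
y = 3
z = 2
h = 3
c = 'cyan'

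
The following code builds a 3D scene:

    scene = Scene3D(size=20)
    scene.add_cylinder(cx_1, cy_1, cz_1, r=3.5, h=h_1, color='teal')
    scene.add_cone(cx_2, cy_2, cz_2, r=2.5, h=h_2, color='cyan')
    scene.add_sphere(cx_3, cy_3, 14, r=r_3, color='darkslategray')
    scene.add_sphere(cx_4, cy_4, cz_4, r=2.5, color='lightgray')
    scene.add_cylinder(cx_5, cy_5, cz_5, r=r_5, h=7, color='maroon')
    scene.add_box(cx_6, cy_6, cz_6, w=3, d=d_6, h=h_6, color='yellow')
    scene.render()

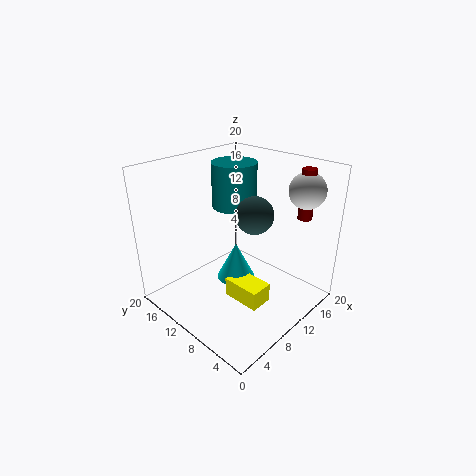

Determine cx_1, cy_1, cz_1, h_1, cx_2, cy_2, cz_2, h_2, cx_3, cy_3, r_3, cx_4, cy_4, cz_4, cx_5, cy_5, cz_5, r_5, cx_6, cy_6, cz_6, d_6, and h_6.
cx_1 = 15.5, cy_1 = 16, cz_1 = 11.5, h_1 = 7, cx_2 = 8, cy_2 = 8.5, cz_2 = 5.5, h_2 = 5, cx_3 = 10.5, cy_3 = 7.5, r_3 = 2.5, cx_4 = 17, cy_4 = 4, cz_4 = 16.5, cx_5 = 17, cy_5 = 4, cz_5 = 12.5, r_5 = 1, cx_6 = 5.5, cy_6 = 3, cz_6 = 4, d_6 = 5, h_6 = 2.5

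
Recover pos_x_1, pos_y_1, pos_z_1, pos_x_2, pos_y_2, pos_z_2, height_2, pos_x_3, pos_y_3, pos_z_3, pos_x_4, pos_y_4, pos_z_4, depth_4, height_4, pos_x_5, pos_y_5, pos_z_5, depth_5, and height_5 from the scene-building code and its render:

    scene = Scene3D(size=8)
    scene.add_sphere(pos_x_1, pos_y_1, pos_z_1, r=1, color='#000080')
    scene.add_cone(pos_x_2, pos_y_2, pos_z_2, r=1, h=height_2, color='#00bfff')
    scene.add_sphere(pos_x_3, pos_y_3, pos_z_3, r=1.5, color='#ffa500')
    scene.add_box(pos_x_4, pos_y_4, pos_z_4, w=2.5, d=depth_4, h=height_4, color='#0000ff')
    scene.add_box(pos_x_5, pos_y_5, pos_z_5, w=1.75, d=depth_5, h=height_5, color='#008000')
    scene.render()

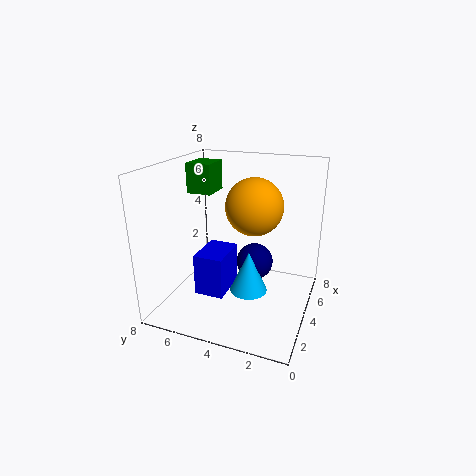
pos_x_1 = 4
pos_y_1 = 3
pos_z_1 = 2.75
pos_x_2 = 3
pos_y_2 = 3
pos_z_2 = 1.5
height_2 = 2.25
pos_x_3 = 3.75
pos_y_3 = 3
pos_z_3 = 6
pos_x_4 = 3.25
pos_y_4 = 4.75
pos_z_4 = 0.25
depth_4 = 1.75
height_4 = 2.5
pos_x_5 = 4.75
pos_y_5 = 6
pos_z_5 = 6
depth_5 = 1.5
height_5 = 1.75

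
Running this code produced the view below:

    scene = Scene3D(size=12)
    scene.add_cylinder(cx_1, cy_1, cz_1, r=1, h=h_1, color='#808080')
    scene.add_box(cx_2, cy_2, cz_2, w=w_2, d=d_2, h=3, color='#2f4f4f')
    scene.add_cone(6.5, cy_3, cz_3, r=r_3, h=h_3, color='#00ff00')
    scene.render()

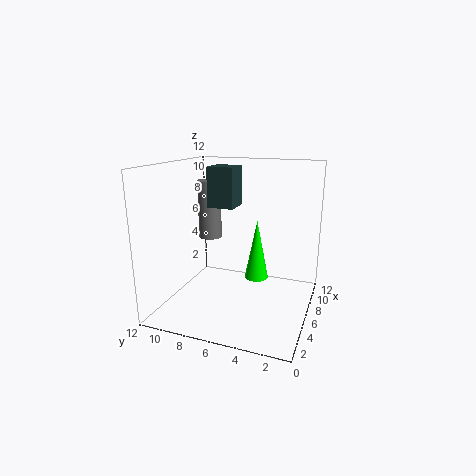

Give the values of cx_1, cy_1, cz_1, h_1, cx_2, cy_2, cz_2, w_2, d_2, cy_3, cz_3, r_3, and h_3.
cx_1 = 7
cy_1 = 9
cz_1 = 5.5
h_1 = 5
cx_2 = 3.5
cy_2 = 5.5
cz_2 = 9
w_2 = 2
d_2 = 2
cy_3 = 4.5
cz_3 = 2.5
r_3 = 1
h_3 = 5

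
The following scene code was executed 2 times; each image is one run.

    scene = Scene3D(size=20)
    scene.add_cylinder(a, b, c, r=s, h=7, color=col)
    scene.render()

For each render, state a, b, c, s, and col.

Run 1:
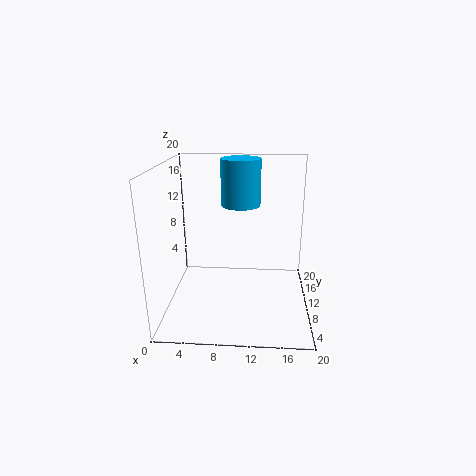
a = 10; b = 16; c = 13; s = 3; col = 'deepskyblue'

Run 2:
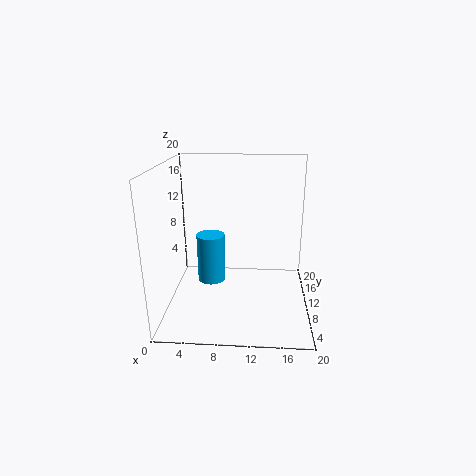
a = 6; b = 11; c = 3; s = 2; col = 'deepskyblue'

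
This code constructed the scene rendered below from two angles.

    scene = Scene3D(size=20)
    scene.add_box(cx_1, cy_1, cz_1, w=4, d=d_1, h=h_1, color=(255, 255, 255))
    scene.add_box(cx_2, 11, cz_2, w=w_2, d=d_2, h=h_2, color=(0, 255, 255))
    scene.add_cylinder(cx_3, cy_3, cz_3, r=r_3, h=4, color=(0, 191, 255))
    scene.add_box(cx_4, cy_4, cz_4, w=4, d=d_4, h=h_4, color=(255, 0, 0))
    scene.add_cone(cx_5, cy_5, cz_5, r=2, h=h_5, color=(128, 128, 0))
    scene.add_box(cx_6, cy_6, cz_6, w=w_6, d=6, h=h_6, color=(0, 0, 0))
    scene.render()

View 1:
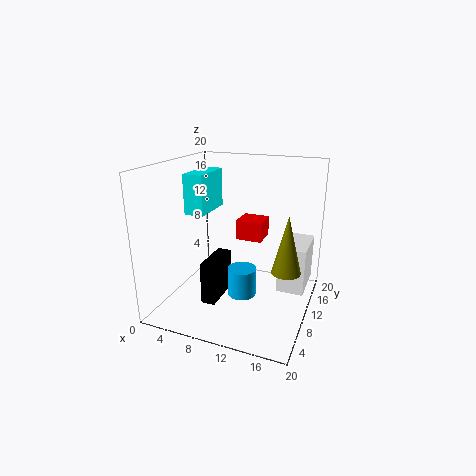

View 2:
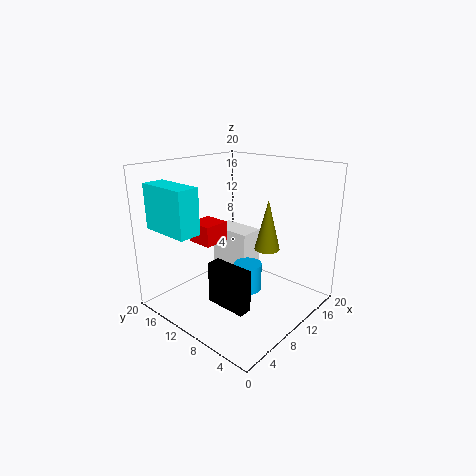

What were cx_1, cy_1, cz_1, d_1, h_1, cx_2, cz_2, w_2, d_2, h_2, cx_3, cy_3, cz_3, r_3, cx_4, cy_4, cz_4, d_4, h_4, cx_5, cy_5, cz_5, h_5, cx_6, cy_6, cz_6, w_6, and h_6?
cx_1 = 15, cy_1 = 13, cz_1 = 1, d_1 = 7, h_1 = 7, cx_2 = 1, cz_2 = 12, w_2 = 3, d_2 = 7, h_2 = 6, cx_3 = 11, cy_3 = 9, cz_3 = 2, r_3 = 2, cx_4 = 8, cy_4 = 14, cz_4 = 8, d_4 = 4, h_4 = 3, cx_5 = 17, cy_5 = 10, cz_5 = 6, h_5 = 8, cx_6 = 6, cy_6 = 6, cz_6 = 1, w_6 = 2, h_6 = 6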